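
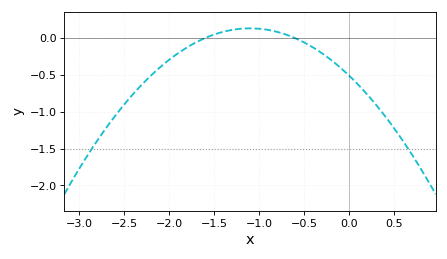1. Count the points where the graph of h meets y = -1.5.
2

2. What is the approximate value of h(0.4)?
-1.06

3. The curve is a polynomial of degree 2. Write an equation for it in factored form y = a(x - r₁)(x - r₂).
y = -0.53(x + 1.6)(x + 0.6)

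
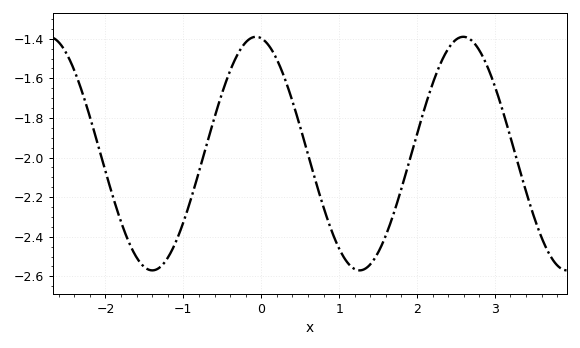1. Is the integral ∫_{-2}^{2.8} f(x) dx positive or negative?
negative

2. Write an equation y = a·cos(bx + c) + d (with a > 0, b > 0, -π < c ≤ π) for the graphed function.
y = 0.59cos(2.4x + 0.16) - 1.98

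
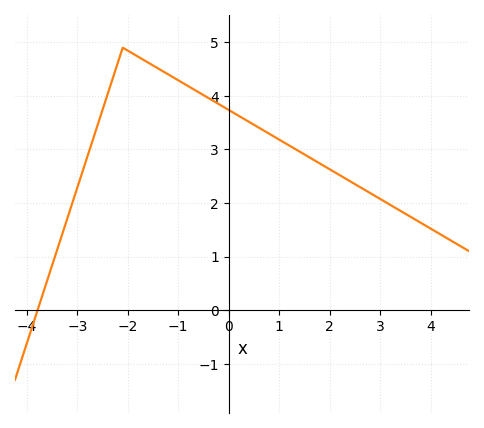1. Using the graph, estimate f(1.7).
2.8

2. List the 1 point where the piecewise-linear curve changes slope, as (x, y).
(-2.1, 4.9)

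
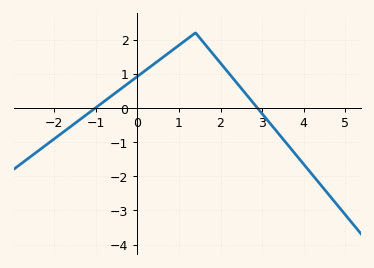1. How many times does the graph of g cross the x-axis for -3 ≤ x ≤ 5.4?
2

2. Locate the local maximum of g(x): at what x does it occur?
1.4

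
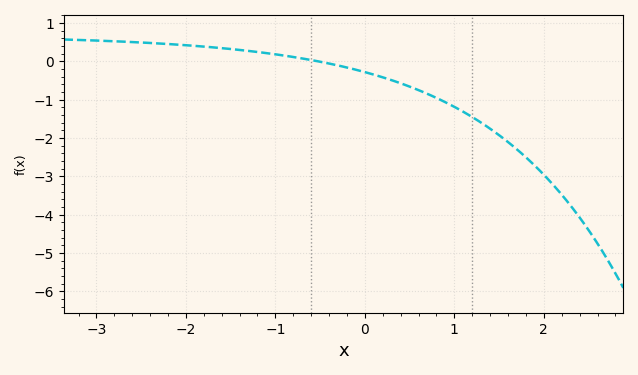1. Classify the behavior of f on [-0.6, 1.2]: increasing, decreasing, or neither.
decreasing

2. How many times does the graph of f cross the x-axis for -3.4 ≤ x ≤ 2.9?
1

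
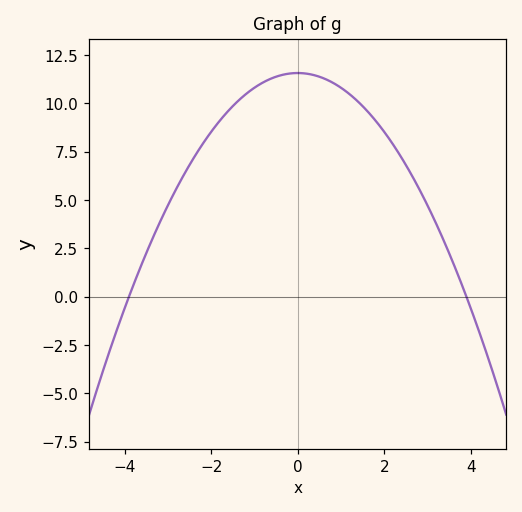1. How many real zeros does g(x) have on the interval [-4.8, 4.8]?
2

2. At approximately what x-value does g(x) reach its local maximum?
0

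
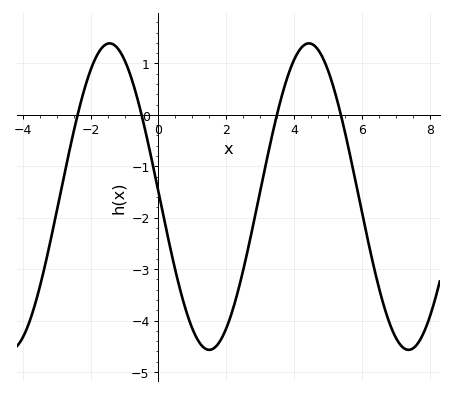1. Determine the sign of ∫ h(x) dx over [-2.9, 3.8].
negative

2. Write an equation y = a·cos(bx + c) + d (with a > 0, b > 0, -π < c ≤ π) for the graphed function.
y = 2.98cos(1.1x + 1.5) - 1.59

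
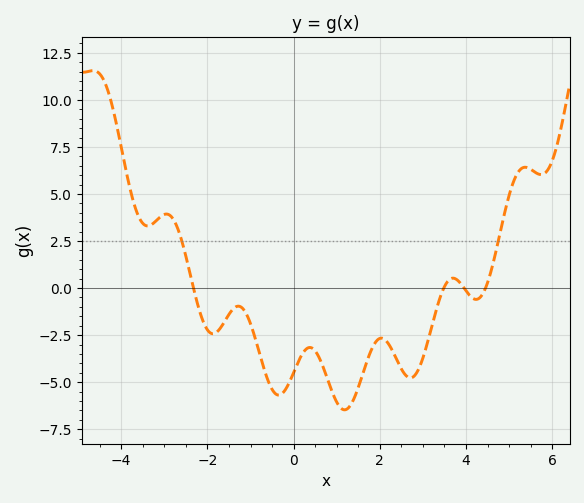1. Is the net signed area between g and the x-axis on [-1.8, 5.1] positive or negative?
negative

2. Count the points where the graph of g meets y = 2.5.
2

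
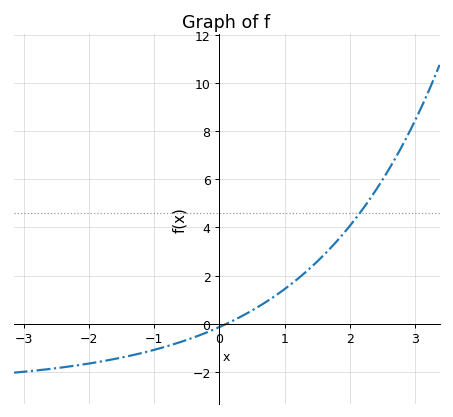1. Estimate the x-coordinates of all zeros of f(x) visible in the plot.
0.113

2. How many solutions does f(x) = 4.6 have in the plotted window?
1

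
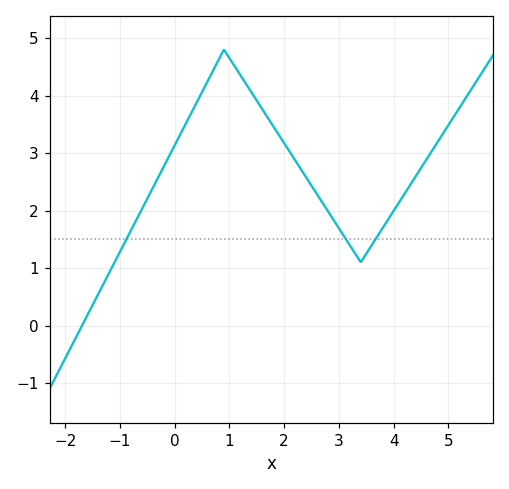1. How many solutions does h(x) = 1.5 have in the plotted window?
3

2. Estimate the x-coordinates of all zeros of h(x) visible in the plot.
-1.69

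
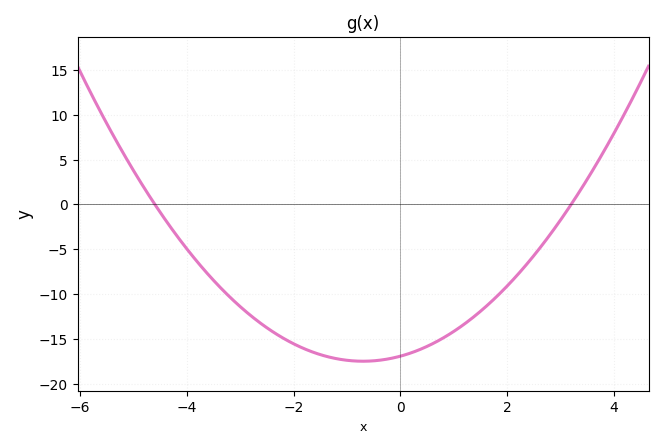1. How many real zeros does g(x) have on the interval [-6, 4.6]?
2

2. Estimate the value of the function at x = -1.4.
-17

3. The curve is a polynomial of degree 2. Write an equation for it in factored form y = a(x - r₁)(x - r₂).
y = 1.15(x + 4.6)(x - 3.2)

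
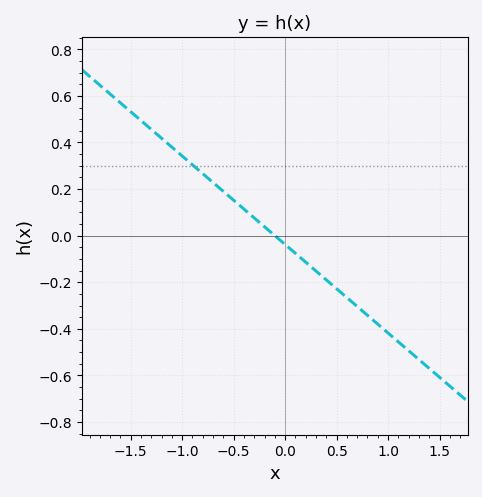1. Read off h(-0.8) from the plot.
0.266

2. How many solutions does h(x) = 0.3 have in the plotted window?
1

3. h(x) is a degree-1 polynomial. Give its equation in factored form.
y = -0.38(x + 0.1)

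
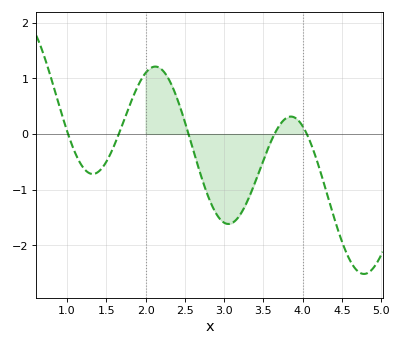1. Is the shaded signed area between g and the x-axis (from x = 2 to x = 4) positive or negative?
negative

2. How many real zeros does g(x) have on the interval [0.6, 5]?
5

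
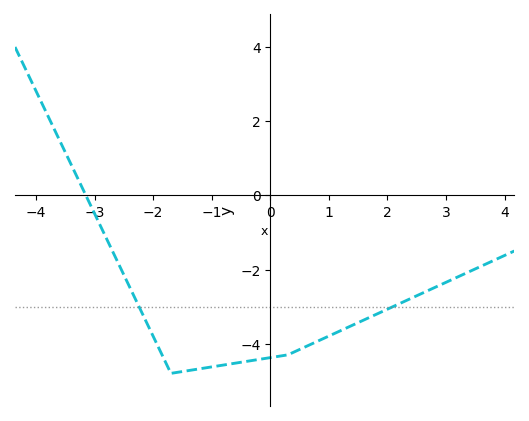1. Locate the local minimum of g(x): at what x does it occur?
-1.6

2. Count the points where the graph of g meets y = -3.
2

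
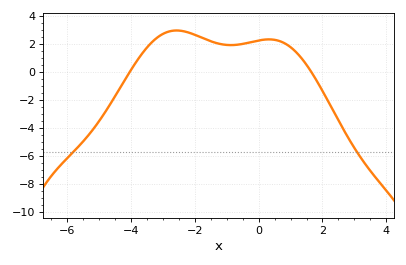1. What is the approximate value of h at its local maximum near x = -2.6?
2.95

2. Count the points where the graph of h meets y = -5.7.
2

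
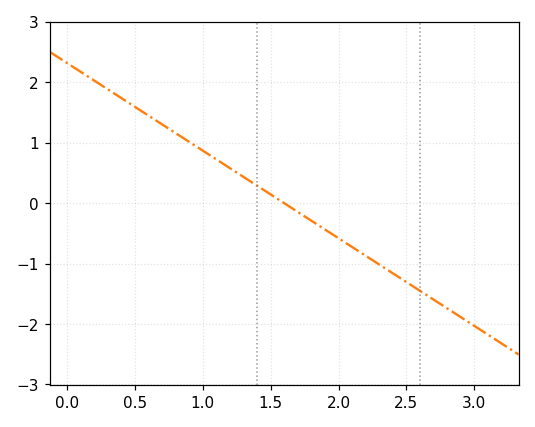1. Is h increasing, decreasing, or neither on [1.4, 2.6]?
decreasing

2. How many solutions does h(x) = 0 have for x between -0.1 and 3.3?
1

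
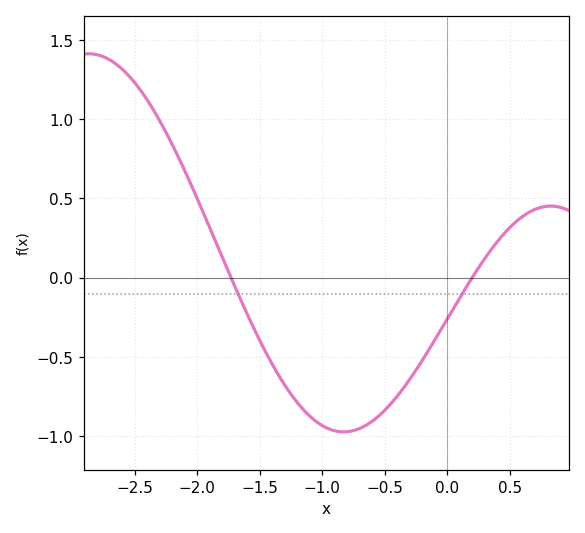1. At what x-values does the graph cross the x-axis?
-1.73, 0.199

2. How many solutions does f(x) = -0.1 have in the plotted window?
2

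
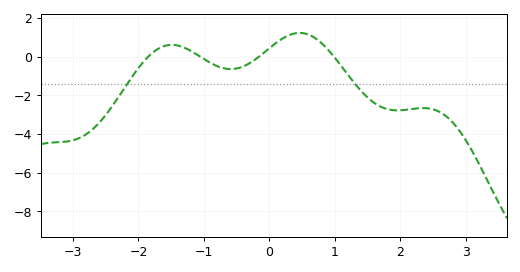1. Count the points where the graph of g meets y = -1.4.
2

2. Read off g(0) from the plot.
0.445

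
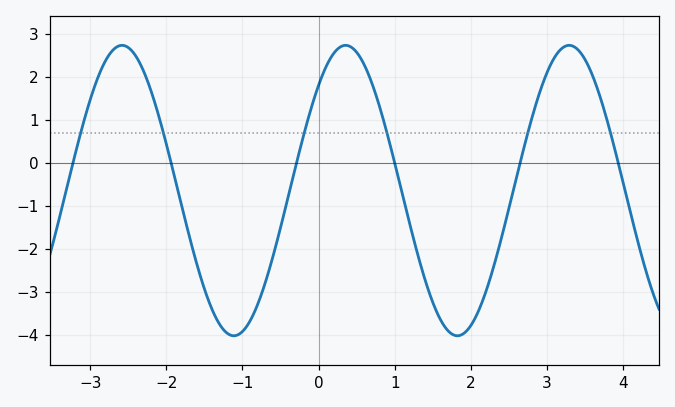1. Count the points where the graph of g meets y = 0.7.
6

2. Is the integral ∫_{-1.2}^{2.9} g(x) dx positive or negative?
negative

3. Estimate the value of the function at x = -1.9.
-0.3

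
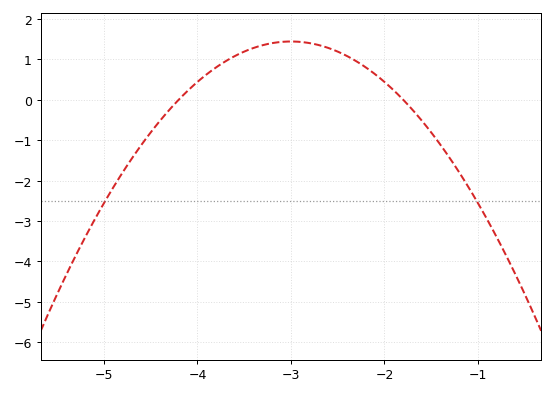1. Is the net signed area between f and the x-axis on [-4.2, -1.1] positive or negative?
positive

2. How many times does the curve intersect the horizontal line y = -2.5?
2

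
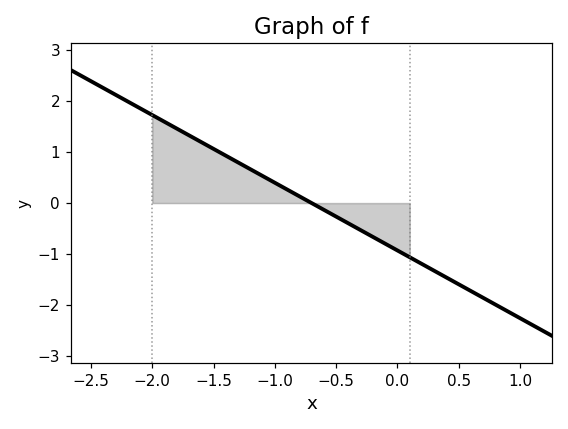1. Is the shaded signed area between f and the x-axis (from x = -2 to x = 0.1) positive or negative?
positive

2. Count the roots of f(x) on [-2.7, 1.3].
1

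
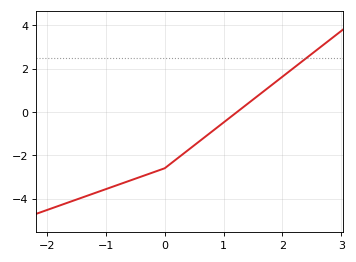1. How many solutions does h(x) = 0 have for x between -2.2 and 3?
1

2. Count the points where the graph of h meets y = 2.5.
1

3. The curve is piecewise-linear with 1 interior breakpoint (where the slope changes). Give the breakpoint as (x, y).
(0, -2.6)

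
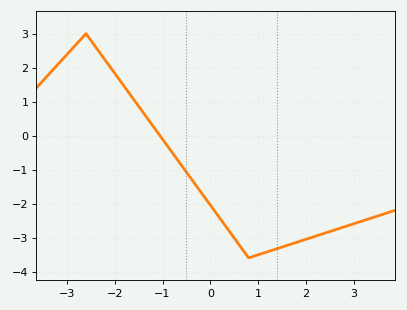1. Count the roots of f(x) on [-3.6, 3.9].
1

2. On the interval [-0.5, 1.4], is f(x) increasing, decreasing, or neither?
neither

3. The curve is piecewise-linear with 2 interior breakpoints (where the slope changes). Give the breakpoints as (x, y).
(-2.6, 3); (0.8, -3.6)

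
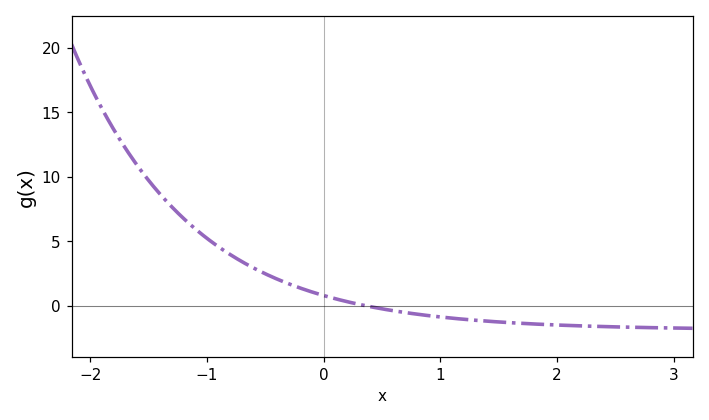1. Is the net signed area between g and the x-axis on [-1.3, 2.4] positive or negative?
positive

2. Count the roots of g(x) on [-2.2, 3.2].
1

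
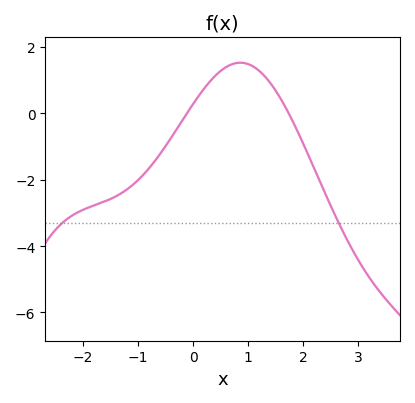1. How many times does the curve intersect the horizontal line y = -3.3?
2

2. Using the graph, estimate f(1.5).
0.6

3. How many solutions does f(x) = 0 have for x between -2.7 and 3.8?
2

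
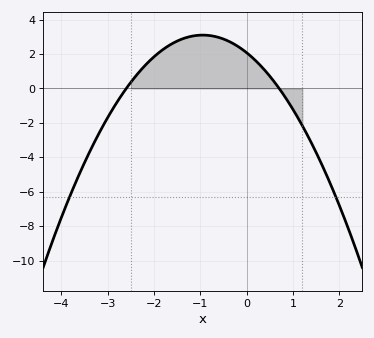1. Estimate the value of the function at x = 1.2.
-2.2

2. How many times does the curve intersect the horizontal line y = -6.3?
2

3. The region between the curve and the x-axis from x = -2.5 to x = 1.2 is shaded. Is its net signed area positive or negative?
positive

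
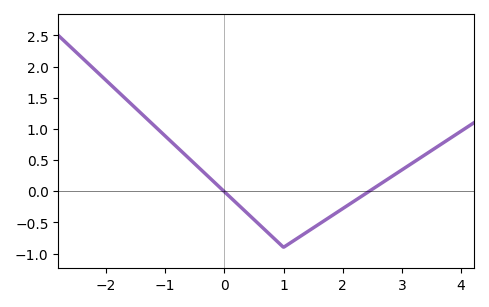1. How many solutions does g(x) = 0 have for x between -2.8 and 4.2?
2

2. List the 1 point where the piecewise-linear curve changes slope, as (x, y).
(1, -0.9)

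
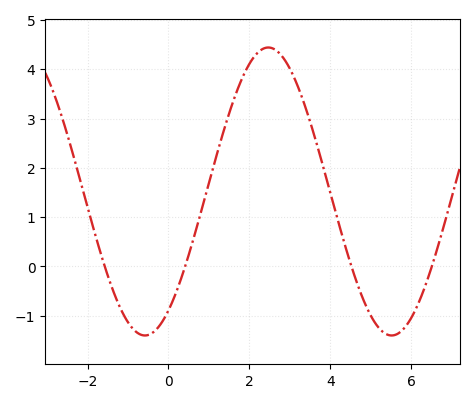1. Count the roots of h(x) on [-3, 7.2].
4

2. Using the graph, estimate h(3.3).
3.4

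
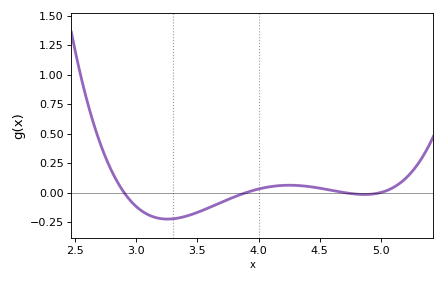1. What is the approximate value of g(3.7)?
-0.08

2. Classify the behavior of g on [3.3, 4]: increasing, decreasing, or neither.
increasing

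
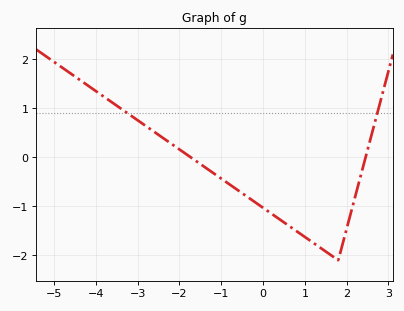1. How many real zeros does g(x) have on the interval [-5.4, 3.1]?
2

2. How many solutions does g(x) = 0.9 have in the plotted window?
2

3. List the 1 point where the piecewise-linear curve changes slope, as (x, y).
(1.8, -2.1)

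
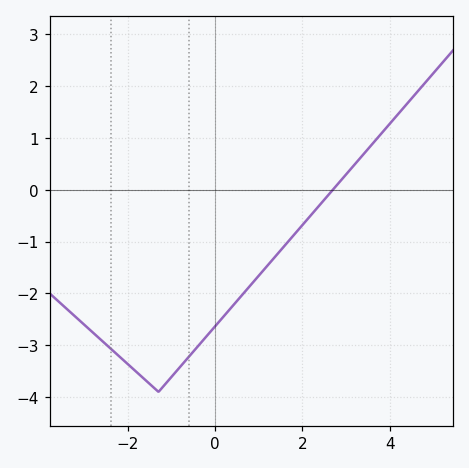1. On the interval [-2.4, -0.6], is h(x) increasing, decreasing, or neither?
neither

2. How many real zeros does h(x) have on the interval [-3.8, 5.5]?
1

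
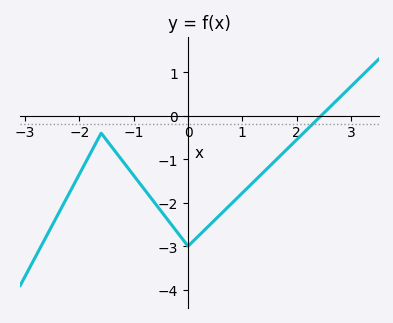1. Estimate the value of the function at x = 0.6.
-2.3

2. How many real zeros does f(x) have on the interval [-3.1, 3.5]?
1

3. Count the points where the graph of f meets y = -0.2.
1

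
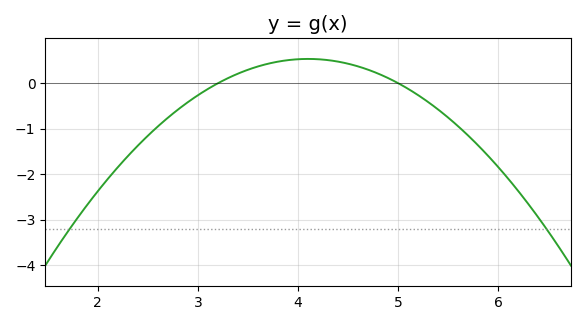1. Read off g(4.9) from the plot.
0.1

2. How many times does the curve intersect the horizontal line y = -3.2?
2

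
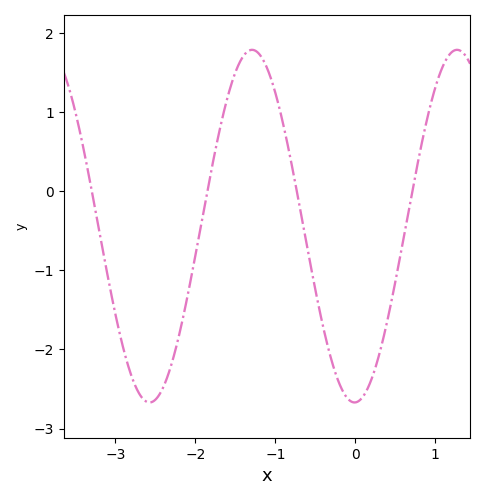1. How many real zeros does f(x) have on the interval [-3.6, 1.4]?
4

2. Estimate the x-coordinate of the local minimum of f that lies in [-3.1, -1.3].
-2.57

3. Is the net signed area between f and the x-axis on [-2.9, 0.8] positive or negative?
negative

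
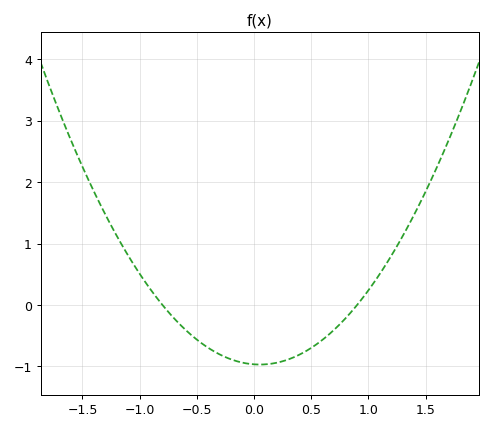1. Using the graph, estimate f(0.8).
-0.214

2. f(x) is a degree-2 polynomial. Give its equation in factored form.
y = 1.34(x + 0.8)(x - 0.9)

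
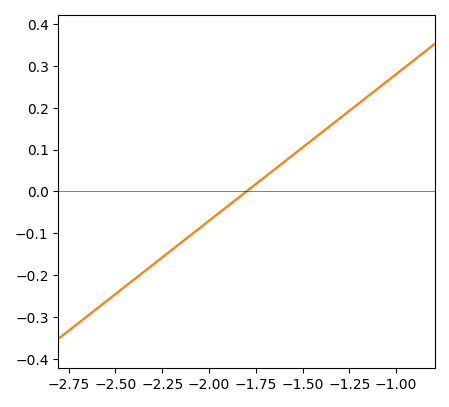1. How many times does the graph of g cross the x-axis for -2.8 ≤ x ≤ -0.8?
1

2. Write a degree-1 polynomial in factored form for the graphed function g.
y = 0.35(x + 1.8)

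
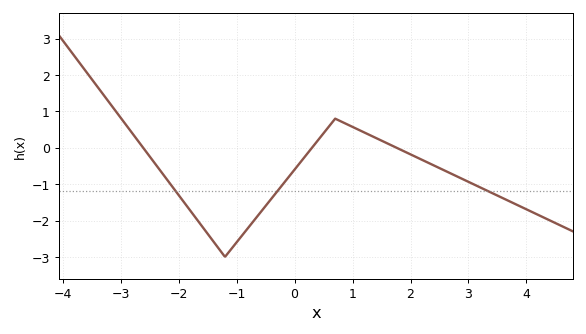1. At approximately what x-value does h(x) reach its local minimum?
-1.2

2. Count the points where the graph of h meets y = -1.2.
3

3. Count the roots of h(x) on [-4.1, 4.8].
3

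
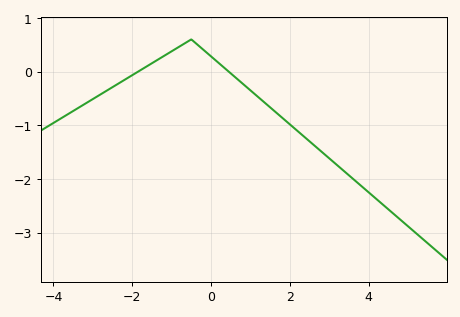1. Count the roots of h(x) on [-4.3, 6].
2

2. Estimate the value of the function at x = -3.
-0.511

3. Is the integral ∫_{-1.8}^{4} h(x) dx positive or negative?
negative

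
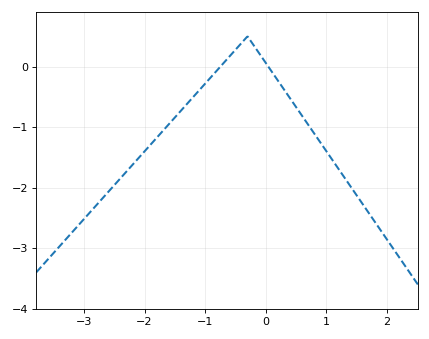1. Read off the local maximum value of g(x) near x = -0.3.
0.499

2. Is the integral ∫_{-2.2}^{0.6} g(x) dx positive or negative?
negative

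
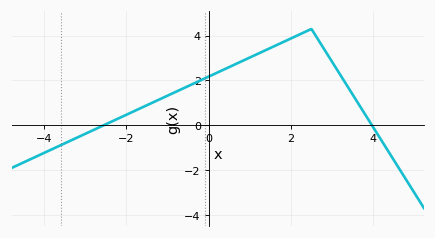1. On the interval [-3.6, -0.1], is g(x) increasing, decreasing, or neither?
increasing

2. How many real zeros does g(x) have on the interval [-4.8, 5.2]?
2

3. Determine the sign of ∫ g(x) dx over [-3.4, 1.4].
positive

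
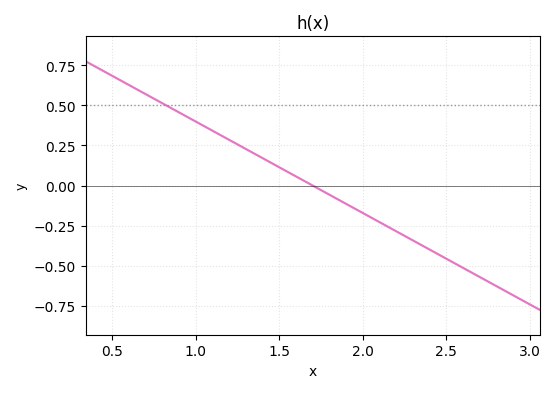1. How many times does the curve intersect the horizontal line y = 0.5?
1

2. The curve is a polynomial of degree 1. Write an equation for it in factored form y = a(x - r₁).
y = -0.57(x - 1.7)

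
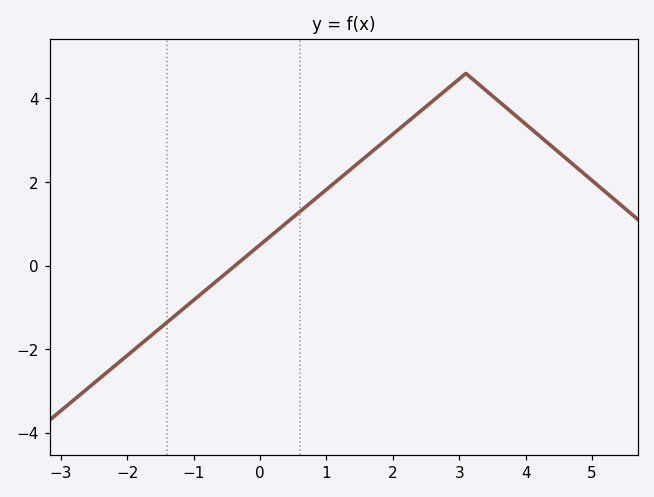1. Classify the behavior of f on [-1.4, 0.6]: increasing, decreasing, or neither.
increasing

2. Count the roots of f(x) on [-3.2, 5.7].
1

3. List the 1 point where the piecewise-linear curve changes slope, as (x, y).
(3.1, 4.6)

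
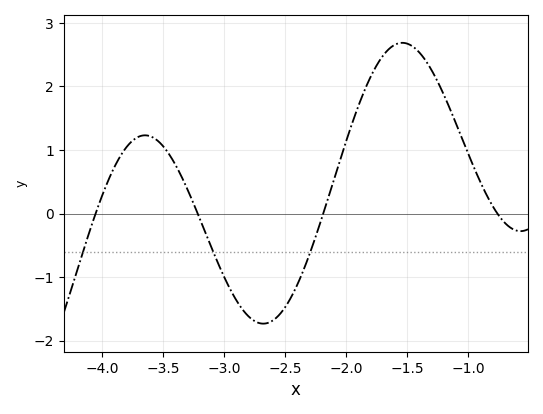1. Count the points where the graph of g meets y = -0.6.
3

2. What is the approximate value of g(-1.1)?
1.4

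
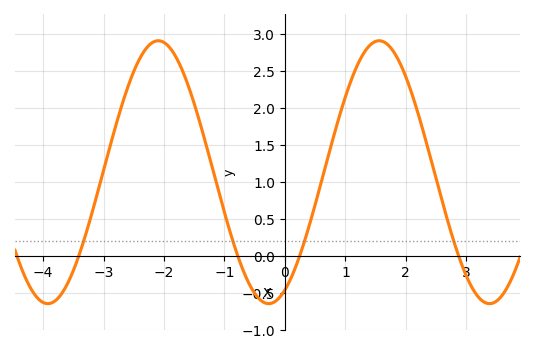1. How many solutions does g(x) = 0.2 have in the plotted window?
4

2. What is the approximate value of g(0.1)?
-0.3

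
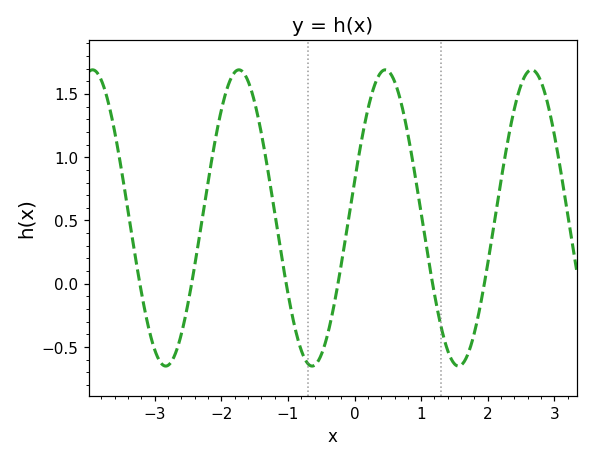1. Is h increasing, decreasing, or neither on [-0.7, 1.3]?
neither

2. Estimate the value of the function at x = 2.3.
1.15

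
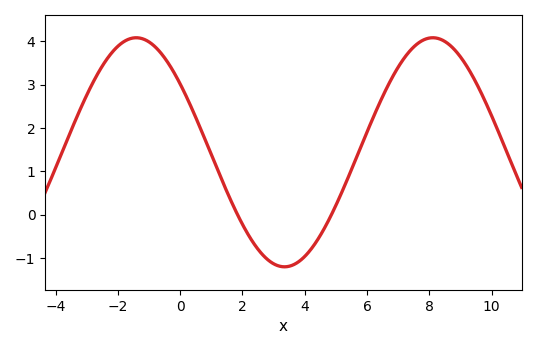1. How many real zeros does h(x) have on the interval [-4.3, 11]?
2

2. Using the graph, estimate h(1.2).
1.04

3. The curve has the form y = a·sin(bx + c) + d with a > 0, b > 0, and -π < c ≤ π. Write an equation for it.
y = 2.64sin(0.66x + 2.5) + 1.44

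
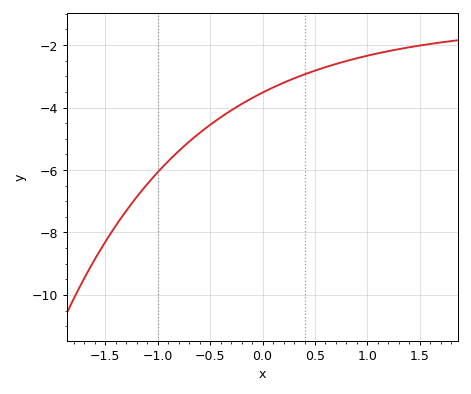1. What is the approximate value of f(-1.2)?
-6.8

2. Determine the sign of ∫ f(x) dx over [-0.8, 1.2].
negative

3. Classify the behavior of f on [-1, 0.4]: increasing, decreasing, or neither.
increasing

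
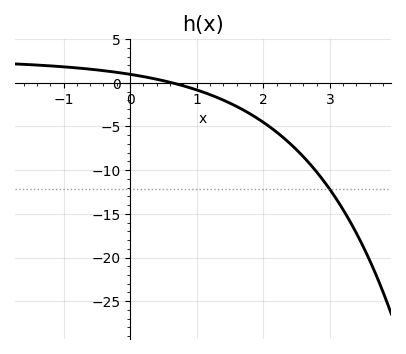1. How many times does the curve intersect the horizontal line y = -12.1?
1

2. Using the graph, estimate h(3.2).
-14.5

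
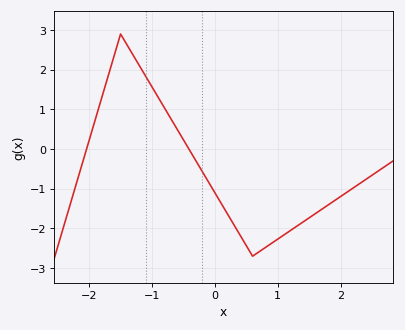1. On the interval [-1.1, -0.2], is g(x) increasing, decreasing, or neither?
decreasing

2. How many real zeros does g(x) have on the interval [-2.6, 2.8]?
2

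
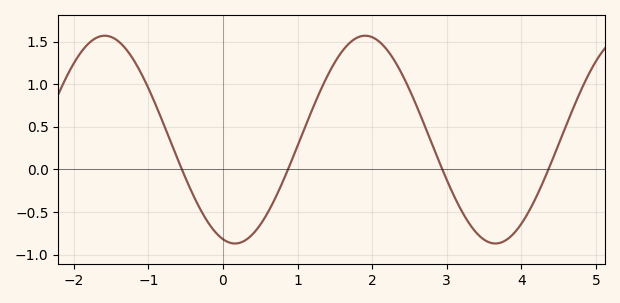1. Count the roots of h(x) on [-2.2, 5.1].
4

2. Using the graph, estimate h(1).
0.3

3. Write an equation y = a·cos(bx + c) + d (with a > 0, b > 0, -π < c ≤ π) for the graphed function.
y = 1.22cos(1.8x + 2.9) + 0.35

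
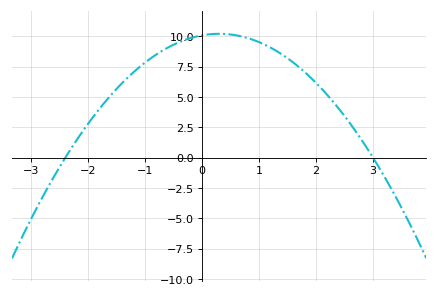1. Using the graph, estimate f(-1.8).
4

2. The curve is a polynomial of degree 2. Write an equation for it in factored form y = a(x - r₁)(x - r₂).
y = -1.4(x + 2.4)(x - 3)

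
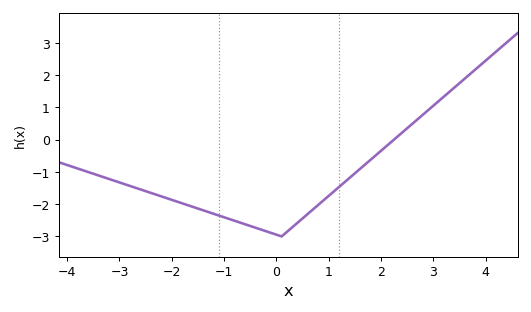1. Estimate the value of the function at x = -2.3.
-1.7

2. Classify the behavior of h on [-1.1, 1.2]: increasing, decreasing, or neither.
neither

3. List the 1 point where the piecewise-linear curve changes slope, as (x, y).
(0.1, -3)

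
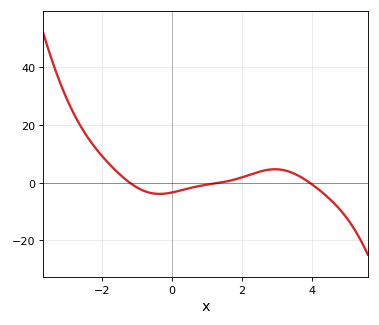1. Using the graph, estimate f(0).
-4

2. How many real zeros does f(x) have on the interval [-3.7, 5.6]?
3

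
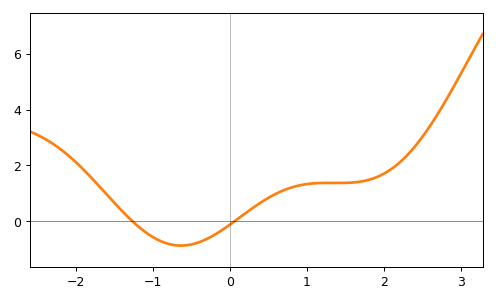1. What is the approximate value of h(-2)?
2.13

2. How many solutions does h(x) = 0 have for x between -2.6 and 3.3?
2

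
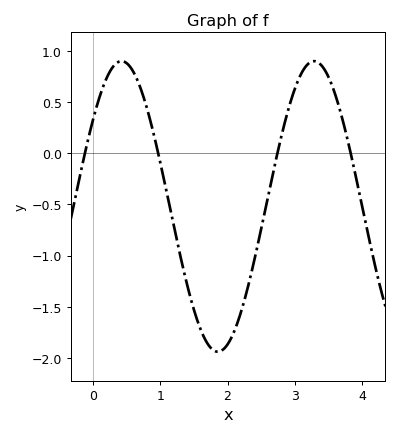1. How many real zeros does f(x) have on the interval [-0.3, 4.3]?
4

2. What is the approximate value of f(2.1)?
-1.75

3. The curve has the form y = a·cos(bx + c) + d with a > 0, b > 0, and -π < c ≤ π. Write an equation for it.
y = 1.42cos(2.2x - 0.94) - 0.52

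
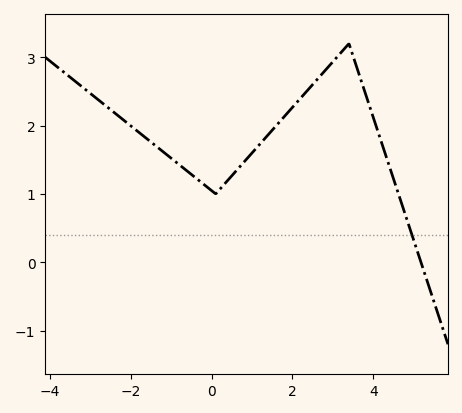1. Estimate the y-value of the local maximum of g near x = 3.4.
3.2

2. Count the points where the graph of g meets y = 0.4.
1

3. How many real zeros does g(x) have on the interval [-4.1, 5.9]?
1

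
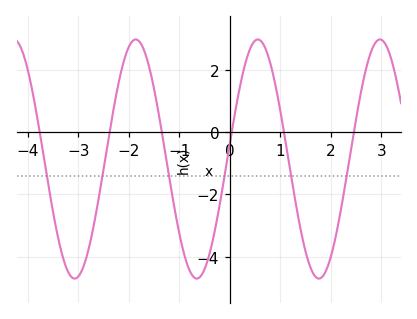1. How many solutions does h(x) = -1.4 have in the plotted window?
6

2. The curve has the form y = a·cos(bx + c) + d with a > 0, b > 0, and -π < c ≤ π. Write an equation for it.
y = 3.85cos(2.6x - 1.44) - 0.86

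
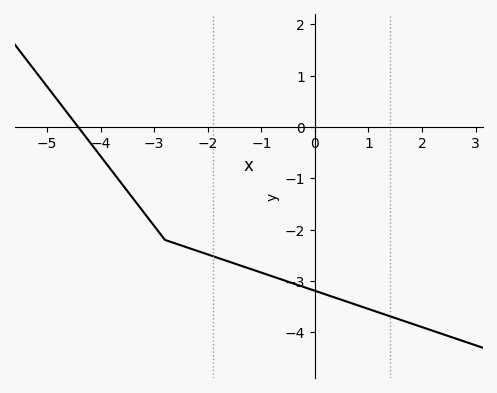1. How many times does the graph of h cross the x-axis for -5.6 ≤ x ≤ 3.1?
1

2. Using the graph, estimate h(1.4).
-3.7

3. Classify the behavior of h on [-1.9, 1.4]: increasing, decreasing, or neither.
decreasing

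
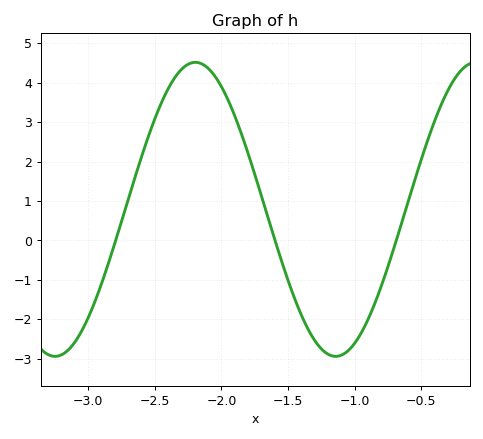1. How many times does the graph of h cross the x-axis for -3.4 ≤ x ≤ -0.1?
3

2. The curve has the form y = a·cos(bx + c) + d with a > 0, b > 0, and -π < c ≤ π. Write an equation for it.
y = 3.73cos(3x + 0.26) + 0.79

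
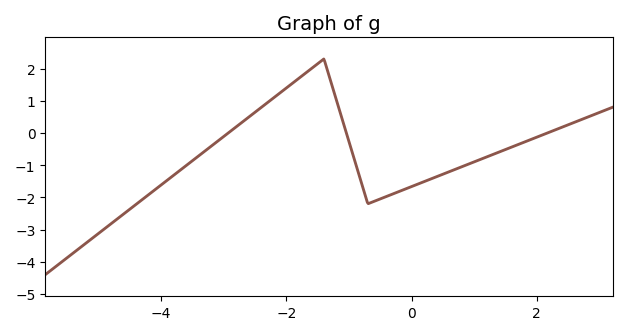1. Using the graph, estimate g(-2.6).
0.494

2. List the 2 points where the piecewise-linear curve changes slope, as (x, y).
(-1.4, 2.3); (-0.7, -2.2)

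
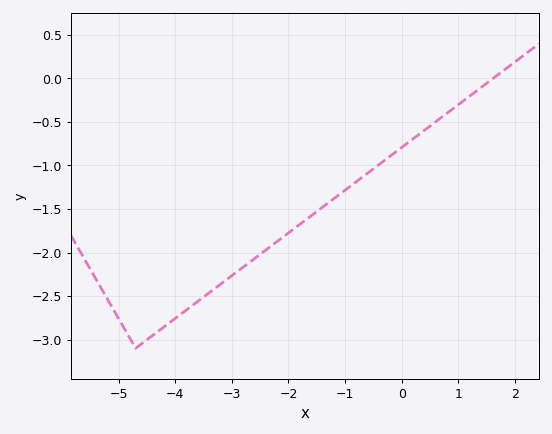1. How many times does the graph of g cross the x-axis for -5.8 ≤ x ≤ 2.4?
1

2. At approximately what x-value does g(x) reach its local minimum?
-4.7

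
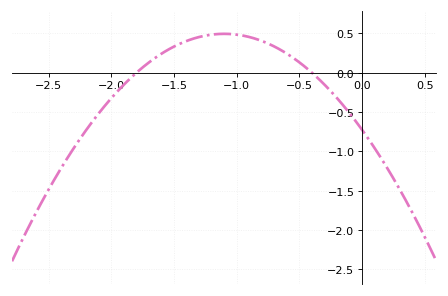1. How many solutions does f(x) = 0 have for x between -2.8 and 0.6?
2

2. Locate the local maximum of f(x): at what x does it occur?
-1.1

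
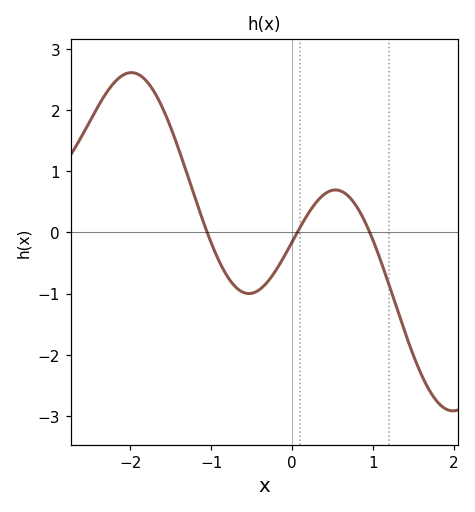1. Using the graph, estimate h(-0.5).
-1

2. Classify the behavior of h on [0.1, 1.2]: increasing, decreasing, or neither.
neither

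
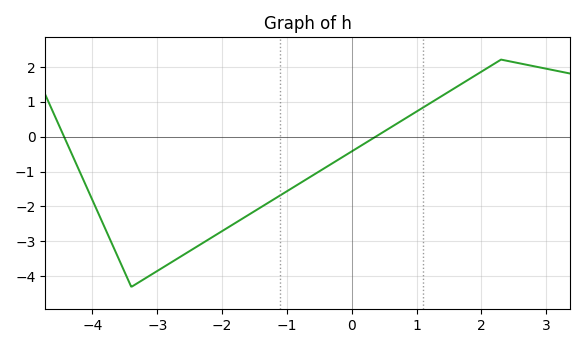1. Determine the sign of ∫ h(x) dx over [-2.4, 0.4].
negative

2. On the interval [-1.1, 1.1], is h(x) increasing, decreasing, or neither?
increasing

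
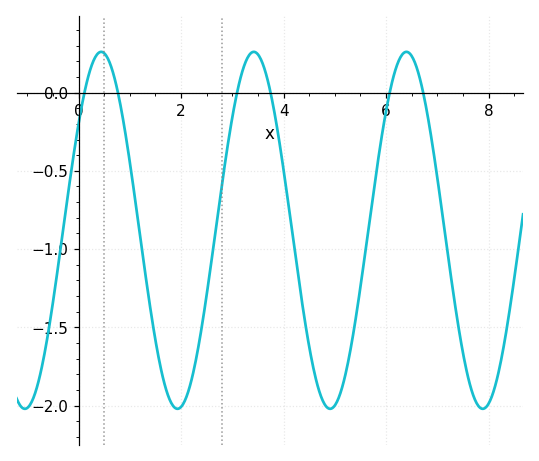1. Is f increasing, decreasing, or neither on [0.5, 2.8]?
neither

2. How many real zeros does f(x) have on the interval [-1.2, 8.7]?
6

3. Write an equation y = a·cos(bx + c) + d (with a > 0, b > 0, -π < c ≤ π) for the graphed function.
y = 1.14cos(2.1x - 0.93) - 0.88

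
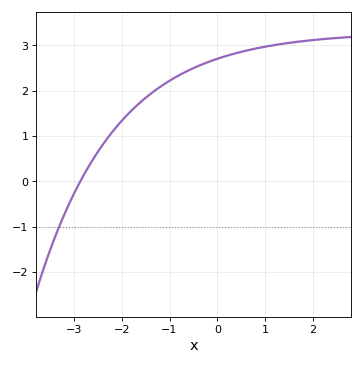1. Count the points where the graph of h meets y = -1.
1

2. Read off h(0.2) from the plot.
2.8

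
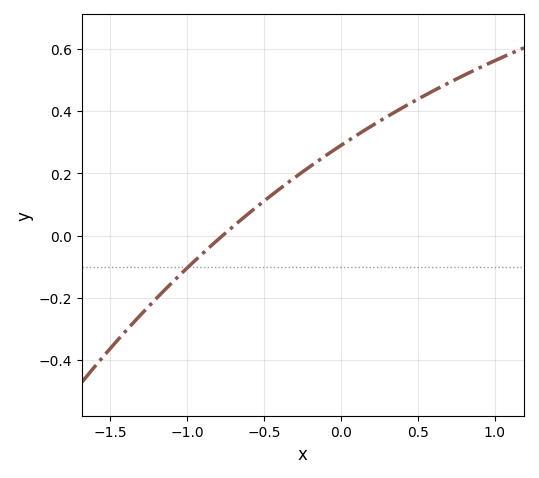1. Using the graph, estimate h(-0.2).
0.222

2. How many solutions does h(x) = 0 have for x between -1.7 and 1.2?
1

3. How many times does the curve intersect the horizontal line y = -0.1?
1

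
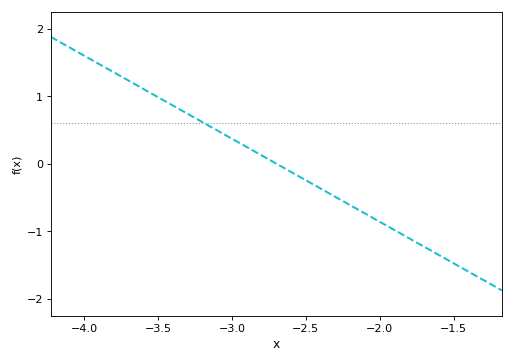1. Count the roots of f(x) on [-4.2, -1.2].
1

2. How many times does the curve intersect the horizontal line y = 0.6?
1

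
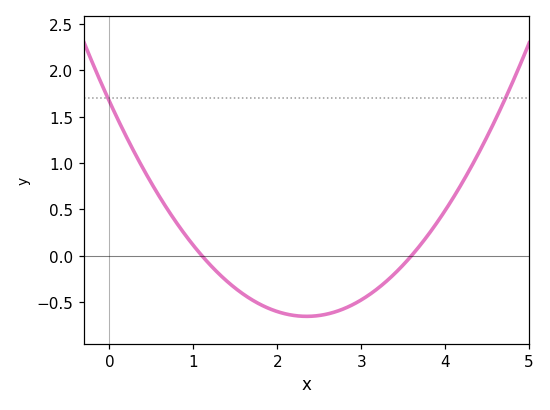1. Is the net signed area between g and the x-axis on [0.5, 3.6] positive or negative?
negative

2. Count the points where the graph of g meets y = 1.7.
2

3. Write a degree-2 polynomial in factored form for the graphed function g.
y = 0.42(x - 1.1)(x - 3.6)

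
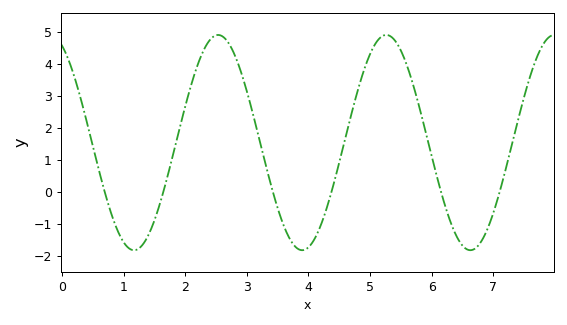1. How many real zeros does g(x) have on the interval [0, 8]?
6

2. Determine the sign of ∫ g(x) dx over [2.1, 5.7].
positive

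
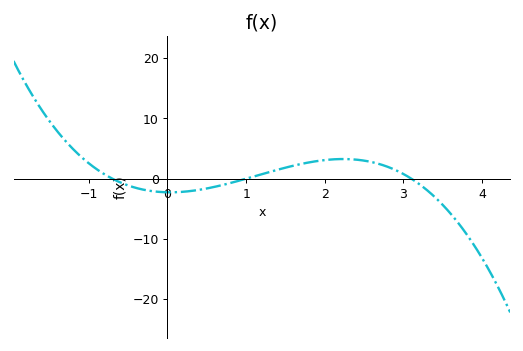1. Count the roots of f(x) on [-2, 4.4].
3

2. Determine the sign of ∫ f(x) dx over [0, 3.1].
positive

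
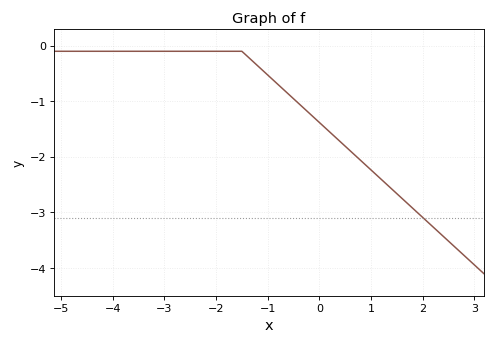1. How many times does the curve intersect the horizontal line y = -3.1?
1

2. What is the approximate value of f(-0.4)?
-1.04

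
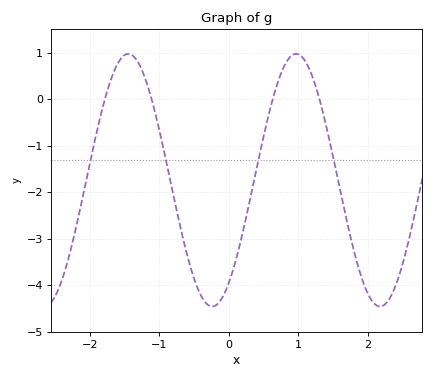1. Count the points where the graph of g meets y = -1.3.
4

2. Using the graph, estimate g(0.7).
0.3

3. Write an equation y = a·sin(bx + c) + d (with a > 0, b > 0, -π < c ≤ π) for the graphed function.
y = 2.72sin(2.6x - 0.95) - 1.74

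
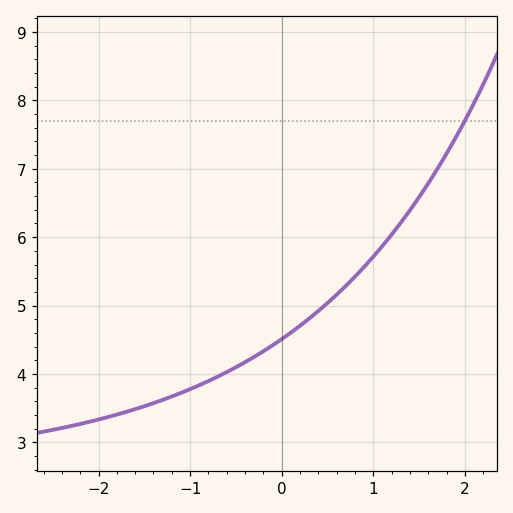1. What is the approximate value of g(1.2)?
6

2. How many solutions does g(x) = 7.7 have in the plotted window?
1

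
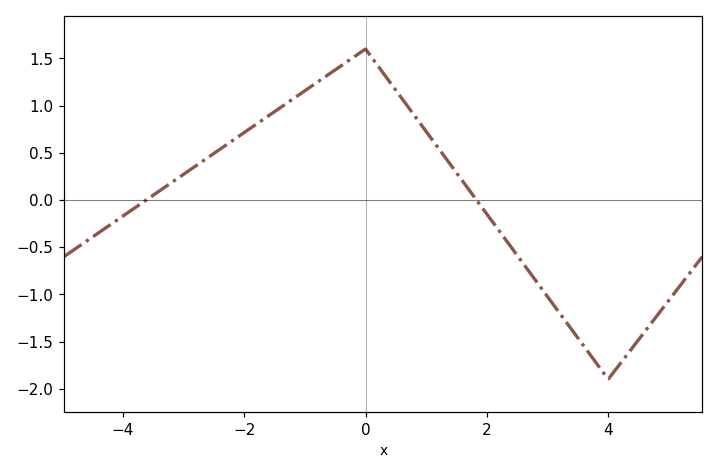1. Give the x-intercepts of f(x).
-3.6, 1.8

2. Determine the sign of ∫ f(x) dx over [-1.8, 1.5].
positive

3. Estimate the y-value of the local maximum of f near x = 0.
1.6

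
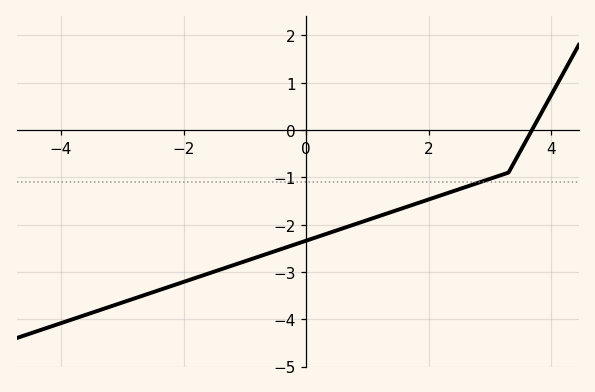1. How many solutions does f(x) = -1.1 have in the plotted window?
1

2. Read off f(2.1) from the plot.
-1.42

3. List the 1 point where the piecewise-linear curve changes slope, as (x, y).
(3.3, -0.9)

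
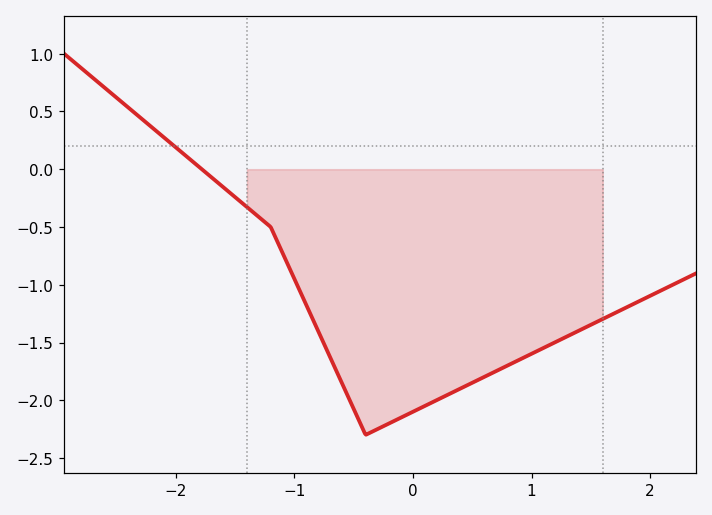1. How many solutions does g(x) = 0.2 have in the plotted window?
1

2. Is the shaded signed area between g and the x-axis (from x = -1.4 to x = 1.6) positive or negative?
negative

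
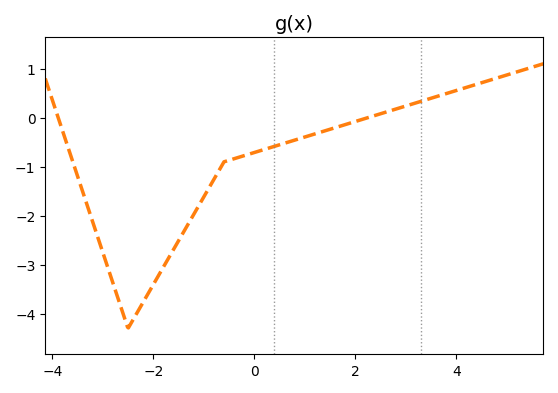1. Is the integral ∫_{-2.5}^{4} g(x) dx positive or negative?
negative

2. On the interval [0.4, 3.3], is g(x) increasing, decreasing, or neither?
increasing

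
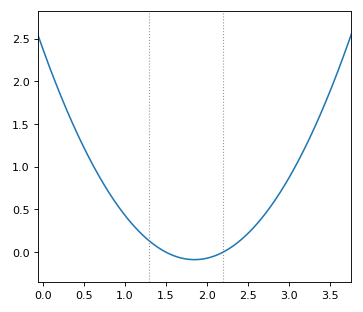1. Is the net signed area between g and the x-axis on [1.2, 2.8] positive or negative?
positive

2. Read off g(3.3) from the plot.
1.45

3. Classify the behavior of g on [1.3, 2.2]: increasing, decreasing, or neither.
neither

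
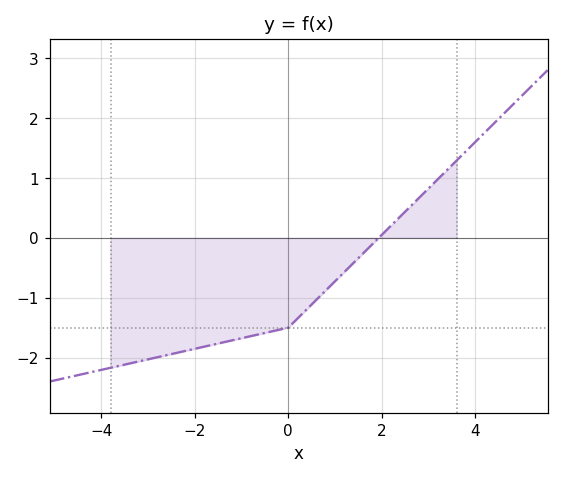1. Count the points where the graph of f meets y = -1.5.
1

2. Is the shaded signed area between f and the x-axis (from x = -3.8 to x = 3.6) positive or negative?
negative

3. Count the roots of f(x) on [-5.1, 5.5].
1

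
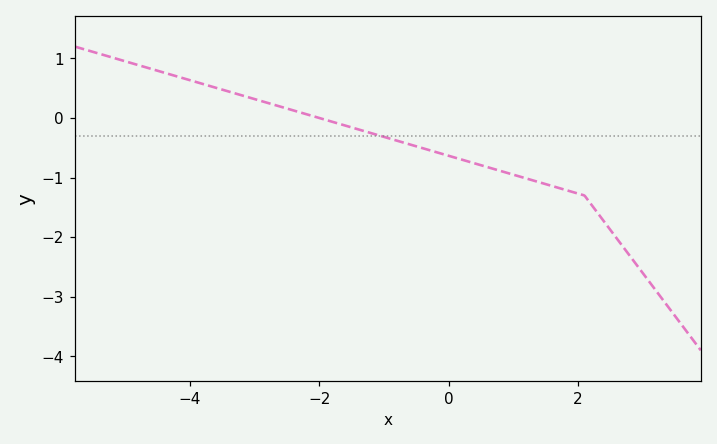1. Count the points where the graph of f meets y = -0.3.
1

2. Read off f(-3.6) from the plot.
0.5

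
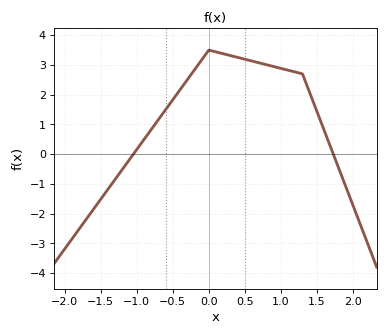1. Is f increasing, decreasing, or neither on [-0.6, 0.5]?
neither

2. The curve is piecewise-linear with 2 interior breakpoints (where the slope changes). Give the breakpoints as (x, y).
(0, 3.5); (1.3, 2.7)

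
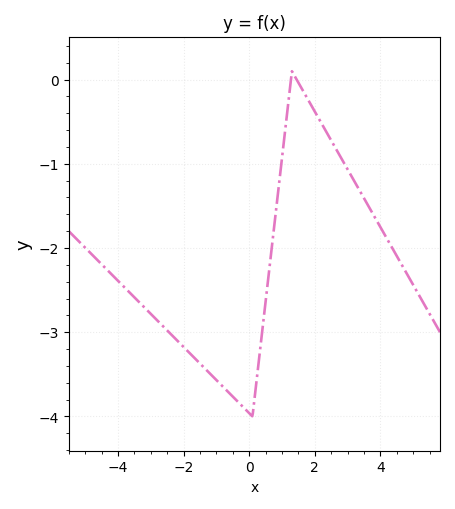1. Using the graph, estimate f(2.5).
-0.723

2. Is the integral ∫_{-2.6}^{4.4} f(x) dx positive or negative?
negative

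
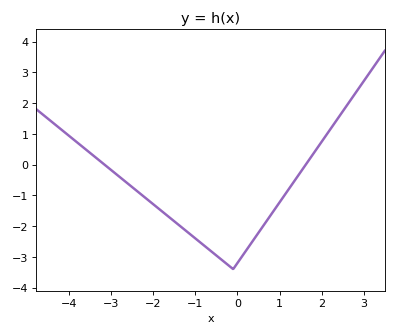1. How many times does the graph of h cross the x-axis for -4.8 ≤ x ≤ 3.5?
2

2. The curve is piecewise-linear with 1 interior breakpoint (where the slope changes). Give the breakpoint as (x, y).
(-0.1, -3.4)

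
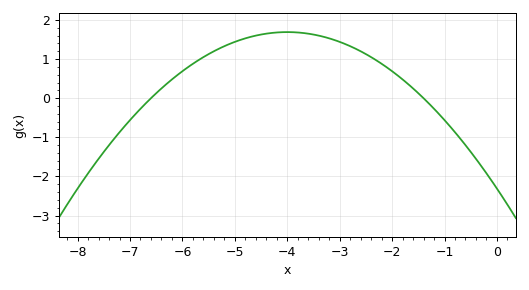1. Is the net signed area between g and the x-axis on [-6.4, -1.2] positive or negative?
positive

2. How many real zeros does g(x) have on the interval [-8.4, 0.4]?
2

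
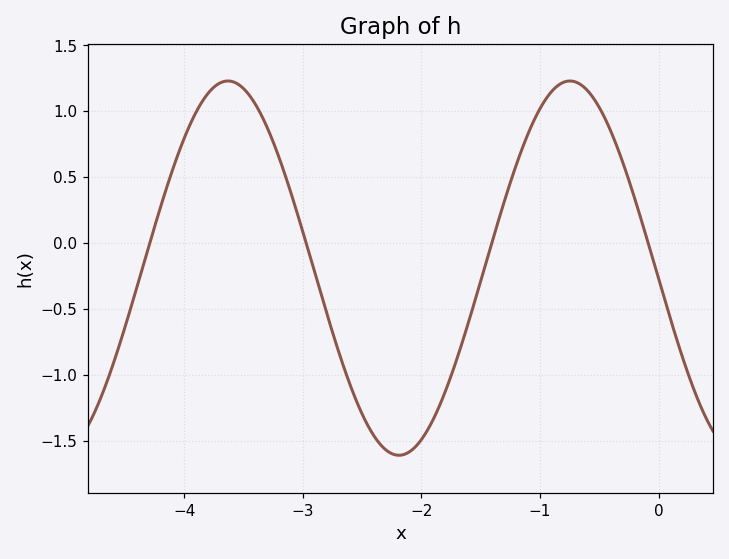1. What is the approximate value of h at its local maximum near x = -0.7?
1.23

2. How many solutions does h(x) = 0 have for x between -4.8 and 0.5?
4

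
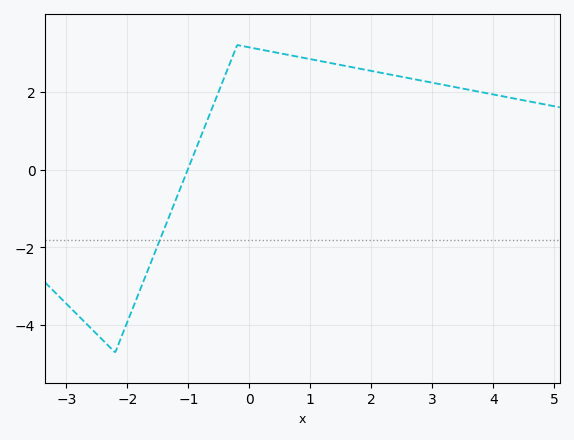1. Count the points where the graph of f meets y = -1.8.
1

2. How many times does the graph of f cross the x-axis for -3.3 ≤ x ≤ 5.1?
1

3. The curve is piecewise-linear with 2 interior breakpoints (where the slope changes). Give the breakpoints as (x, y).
(-2.2, -4.7); (-0.2, 3.2)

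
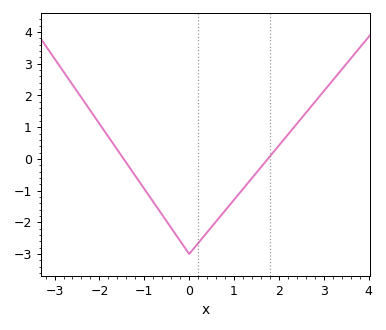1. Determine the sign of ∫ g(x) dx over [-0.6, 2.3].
negative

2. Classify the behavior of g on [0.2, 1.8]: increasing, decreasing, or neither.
increasing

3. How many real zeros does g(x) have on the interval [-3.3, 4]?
2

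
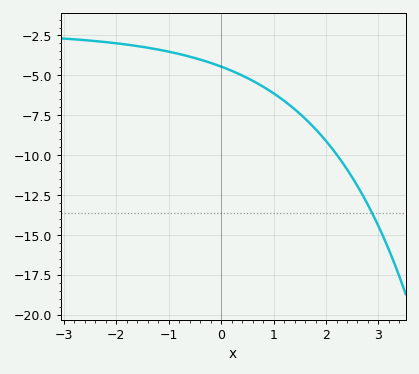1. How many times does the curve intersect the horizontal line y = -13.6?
1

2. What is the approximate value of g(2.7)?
-12.6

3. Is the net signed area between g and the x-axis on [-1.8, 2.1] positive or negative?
negative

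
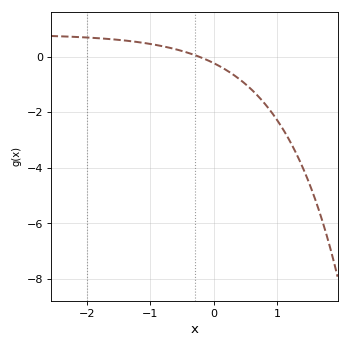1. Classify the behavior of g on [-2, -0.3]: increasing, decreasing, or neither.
decreasing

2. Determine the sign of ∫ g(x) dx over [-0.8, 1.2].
negative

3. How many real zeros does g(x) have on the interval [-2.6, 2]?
1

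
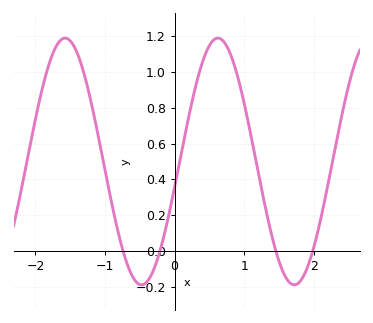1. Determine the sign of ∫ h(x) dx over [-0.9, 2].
positive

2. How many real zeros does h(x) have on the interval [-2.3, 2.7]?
4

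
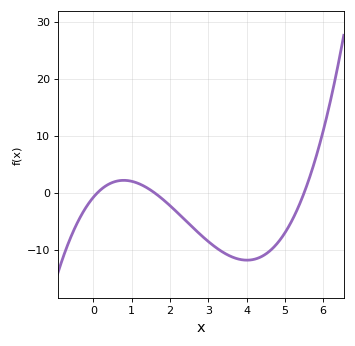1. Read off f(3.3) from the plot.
-10.1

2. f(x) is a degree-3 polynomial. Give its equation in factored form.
y = 0.84(x - 0.1)(x - 1.6)(x - 5.5)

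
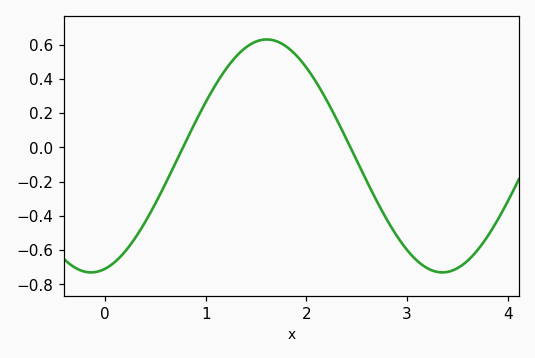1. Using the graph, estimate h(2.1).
0.38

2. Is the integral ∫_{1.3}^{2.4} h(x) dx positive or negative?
positive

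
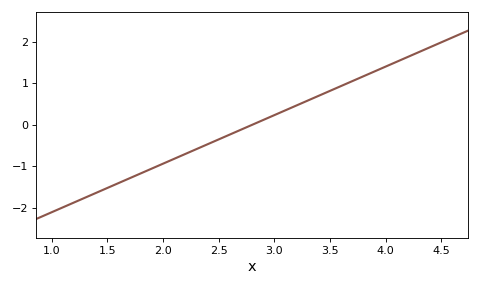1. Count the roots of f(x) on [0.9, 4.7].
1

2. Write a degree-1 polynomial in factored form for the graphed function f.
y = 1.17(x - 2.8)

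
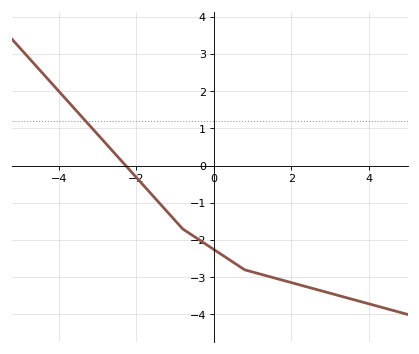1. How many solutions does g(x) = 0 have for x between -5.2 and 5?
1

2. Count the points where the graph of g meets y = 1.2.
1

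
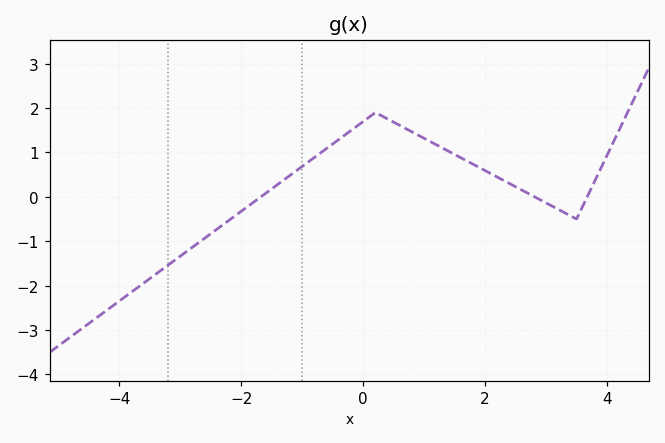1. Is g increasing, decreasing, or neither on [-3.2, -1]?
increasing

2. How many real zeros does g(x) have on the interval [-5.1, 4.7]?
3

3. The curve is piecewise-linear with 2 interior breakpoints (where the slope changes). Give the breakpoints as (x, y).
(0.2, 1.9); (3.5, -0.5)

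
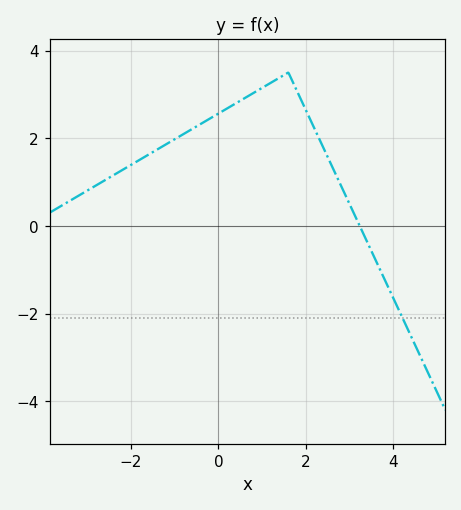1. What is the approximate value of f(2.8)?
0.923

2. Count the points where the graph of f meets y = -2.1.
1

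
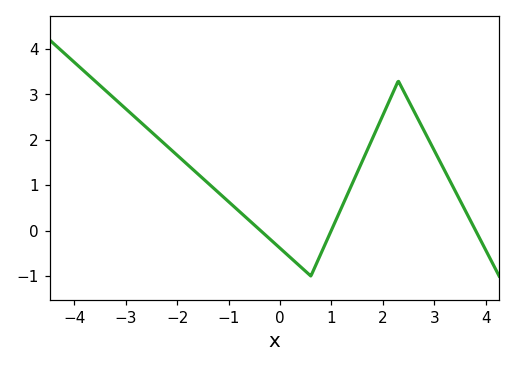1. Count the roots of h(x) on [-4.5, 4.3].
3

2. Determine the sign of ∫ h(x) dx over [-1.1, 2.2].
positive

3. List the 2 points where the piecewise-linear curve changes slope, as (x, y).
(0.6, -1); (2.3, 3.3)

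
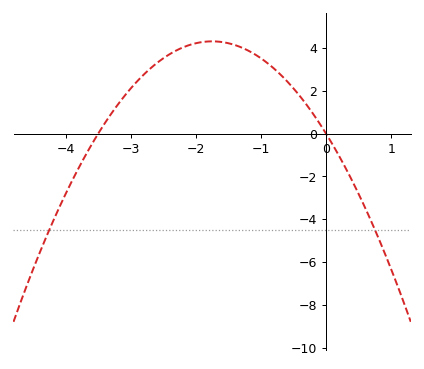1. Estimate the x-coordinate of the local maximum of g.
-1.75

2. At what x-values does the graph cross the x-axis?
-3.5, 0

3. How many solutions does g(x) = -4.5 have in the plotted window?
2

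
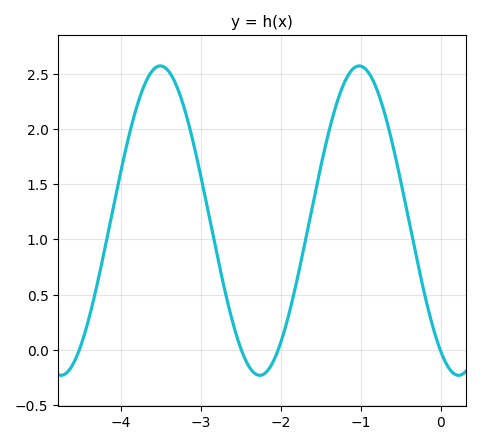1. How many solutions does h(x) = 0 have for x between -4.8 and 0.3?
4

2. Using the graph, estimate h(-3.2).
2.18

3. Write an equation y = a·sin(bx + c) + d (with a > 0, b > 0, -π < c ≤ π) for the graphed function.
y = 1.4sin(2.53x - 2.13) + 1.17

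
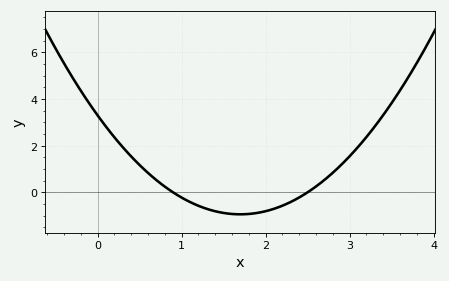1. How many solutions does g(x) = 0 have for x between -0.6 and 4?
2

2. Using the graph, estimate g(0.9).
0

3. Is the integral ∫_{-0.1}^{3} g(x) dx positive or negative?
positive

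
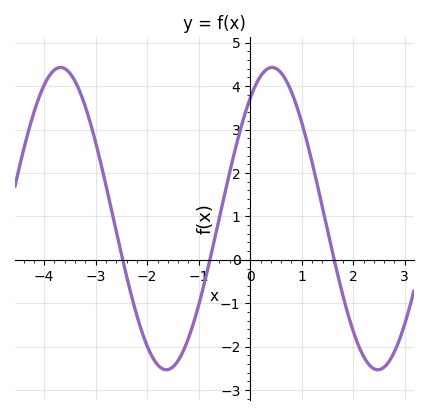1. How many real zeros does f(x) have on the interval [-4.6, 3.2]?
3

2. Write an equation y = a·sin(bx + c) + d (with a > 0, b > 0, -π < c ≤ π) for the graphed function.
y = 3.48sin(1.53x + 0.922) + 0.95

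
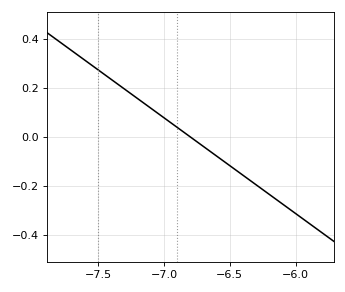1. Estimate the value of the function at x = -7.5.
0.28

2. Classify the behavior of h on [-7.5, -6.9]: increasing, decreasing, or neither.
decreasing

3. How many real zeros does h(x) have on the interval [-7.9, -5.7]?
1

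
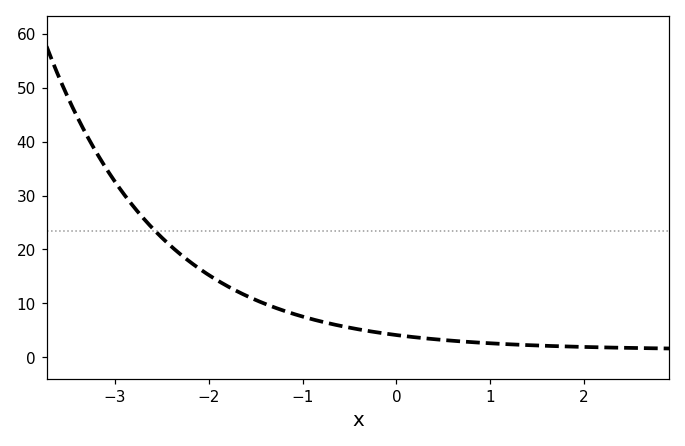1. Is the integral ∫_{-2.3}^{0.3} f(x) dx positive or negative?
positive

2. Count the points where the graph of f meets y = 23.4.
1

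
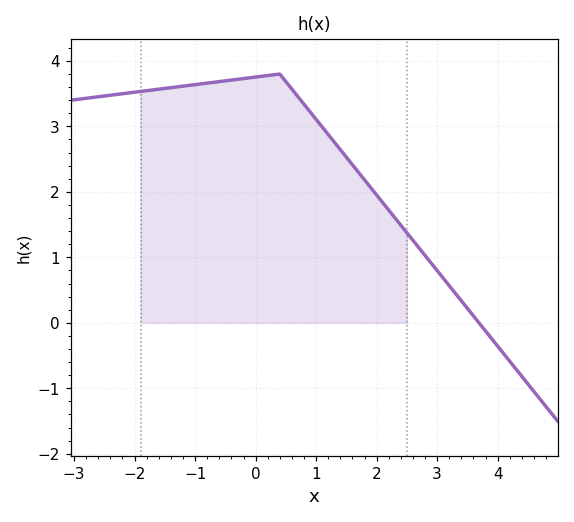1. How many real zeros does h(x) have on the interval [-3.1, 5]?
1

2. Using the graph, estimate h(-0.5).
3.7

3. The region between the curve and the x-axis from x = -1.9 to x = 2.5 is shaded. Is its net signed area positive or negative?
positive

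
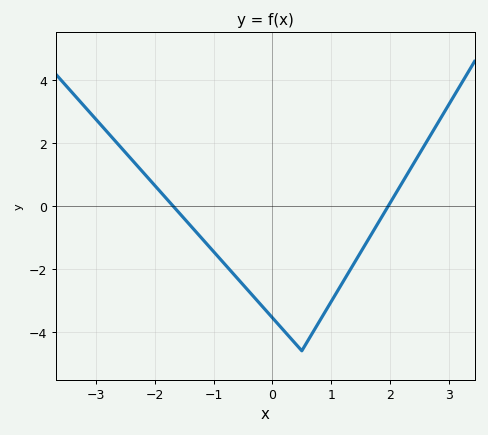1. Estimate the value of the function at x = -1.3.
-0.815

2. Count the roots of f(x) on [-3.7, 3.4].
2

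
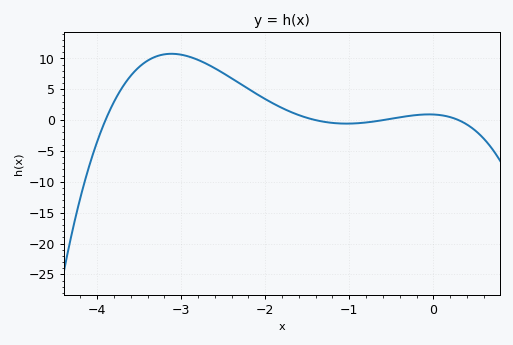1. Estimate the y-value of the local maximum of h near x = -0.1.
1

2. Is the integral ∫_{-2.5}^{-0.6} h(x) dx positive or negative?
positive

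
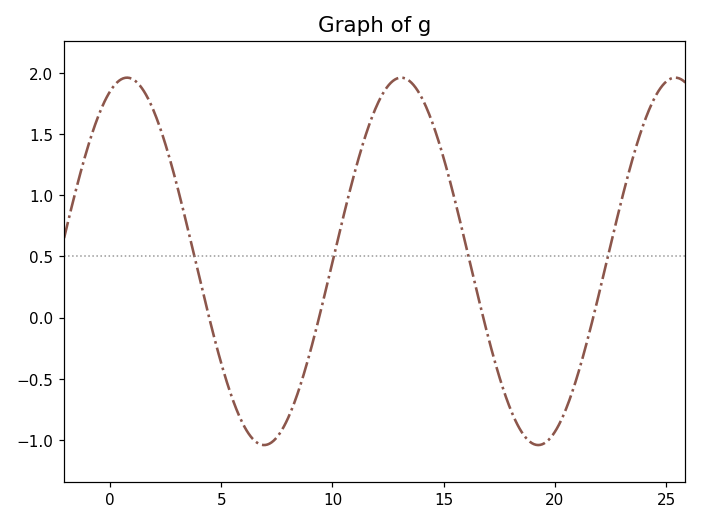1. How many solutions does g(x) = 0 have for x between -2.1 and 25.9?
4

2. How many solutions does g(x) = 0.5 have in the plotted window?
4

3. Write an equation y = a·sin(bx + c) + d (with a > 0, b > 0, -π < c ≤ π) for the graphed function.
y = 1.5sin(0.51x + 1.18) + 0.46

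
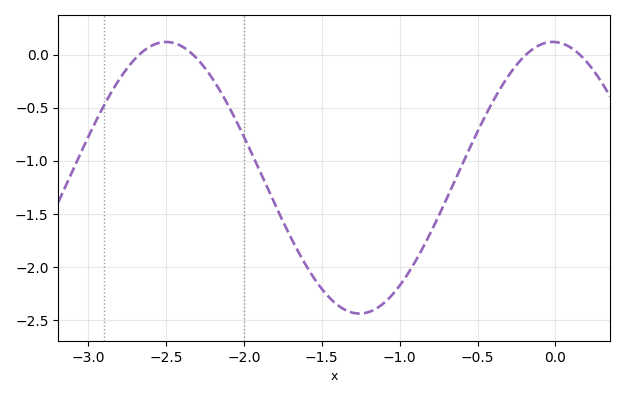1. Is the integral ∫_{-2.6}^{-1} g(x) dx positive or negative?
negative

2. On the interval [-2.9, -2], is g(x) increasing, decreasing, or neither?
neither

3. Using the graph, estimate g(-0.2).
0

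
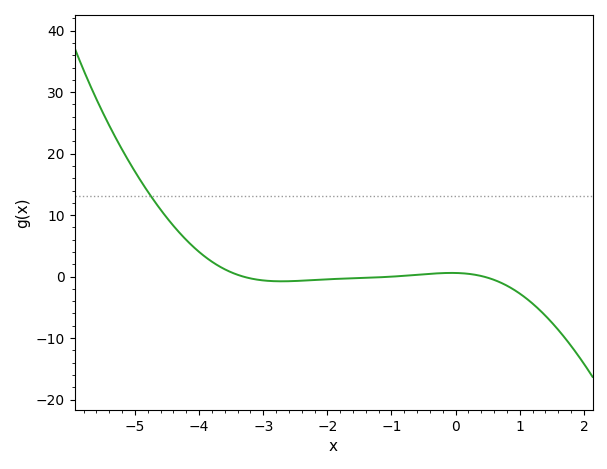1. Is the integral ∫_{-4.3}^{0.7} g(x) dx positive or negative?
positive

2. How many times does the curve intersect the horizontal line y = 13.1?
1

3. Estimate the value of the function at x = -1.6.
-0.274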